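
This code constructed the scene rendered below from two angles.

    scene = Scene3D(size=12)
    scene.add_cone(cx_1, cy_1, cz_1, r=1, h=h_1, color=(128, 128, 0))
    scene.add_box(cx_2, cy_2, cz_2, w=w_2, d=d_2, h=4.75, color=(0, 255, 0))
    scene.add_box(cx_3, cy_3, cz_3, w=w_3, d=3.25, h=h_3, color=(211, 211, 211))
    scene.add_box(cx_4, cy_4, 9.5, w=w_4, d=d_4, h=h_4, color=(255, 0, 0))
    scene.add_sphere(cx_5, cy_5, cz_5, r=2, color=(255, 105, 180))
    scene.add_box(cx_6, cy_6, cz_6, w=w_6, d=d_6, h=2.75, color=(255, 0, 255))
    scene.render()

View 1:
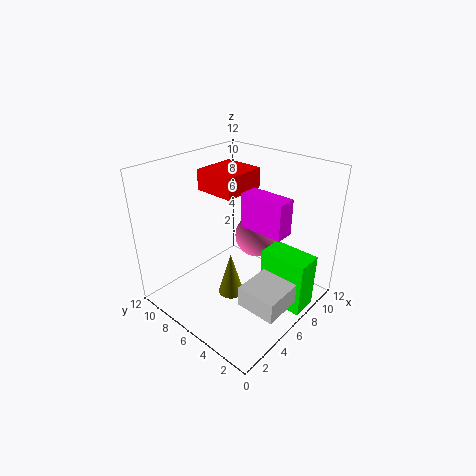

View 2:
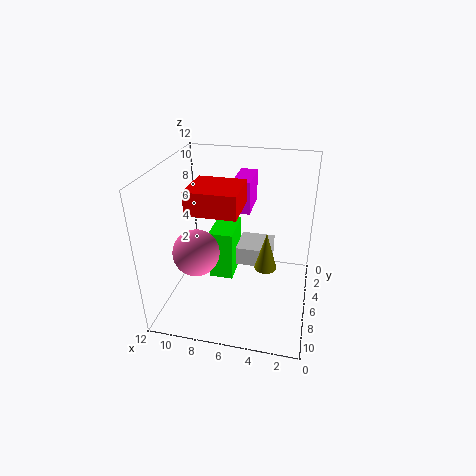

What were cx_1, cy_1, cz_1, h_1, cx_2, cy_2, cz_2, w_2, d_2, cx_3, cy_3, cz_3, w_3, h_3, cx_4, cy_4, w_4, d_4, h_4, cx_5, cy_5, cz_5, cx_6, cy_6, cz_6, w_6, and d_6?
cx_1 = 3.75; cy_1 = 4.75; cz_1 = 2.5; h_1 = 3.5; cx_2 = 7; cy_2 = 0.25; cz_2 = 0.25; w_2 = 2.25; d_2 = 4; cx_3 = 3.5; cy_3 = 0.5; cz_3 = 1.75; w_3 = 3.25; h_3 = 1.75; cx_4 = 5.25; cy_4 = 6.25; w_4 = 3.75; d_4 = 3.5; h_4 = 1.75; cx_5 = 9.5; cy_5 = 6.75; cz_5 = 4.5; cx_6 = 5.25; cy_6 = 1.5; cz_6 = 7.75; w_6 = 1.5; d_6 = 3.5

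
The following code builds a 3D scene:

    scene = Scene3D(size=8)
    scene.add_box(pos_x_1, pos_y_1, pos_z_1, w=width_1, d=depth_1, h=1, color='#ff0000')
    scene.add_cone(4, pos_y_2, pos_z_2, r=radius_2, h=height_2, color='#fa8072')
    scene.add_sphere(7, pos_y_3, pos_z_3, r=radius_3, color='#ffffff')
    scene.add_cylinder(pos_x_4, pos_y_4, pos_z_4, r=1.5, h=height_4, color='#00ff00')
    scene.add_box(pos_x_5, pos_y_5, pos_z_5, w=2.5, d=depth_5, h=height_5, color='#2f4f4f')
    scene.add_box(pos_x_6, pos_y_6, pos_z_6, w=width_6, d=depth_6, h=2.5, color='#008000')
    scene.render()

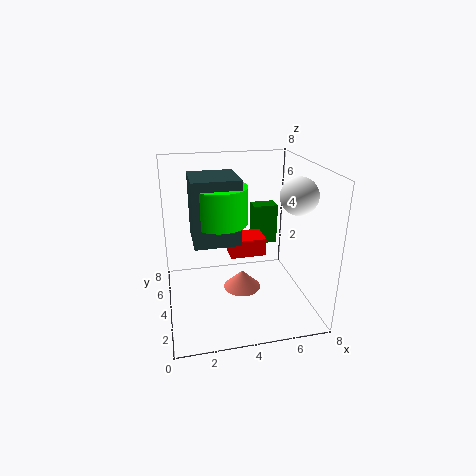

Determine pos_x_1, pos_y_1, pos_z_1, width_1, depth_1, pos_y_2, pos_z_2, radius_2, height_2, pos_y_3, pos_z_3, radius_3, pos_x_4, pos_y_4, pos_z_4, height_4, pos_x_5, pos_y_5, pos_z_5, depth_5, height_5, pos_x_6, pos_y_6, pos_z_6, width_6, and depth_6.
pos_x_1 = 3.5, pos_y_1 = 3.5, pos_z_1 = 3, width_1 = 2, depth_1 = 1.5, pos_y_2 = 3, pos_z_2 = 1.5, radius_2 = 1, height_2 = 1, pos_y_3 = 3, pos_z_3 = 6.5, radius_3 = 1, pos_x_4 = 3, pos_y_4 = 4, pos_z_4 = 5, height_4 = 2, pos_x_5 = 1.5, pos_y_5 = 3, pos_z_5 = 4, depth_5 = 2.5, height_5 = 3.5, pos_x_6 = 5.5, pos_y_6 = 6, pos_z_6 = 2.5, width_6 = 1.5, depth_6 = 1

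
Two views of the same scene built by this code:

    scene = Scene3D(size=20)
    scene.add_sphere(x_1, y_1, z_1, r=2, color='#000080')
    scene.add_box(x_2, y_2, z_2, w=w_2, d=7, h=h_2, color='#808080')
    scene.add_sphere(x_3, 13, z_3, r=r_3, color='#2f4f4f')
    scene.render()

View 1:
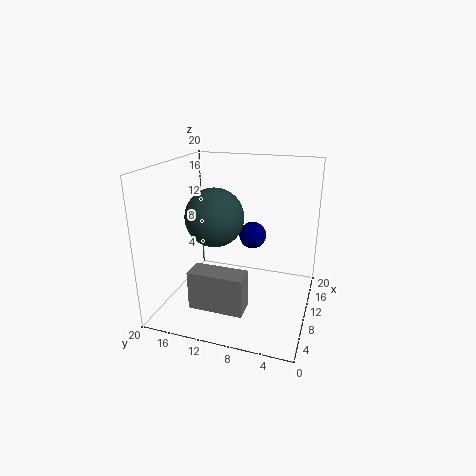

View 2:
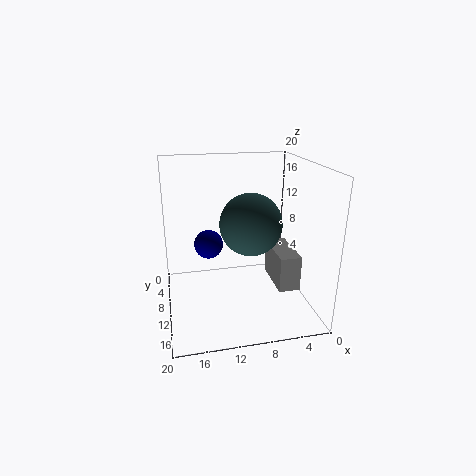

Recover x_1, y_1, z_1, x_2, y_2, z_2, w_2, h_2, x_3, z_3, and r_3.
x_1 = 14
y_1 = 9
z_1 = 9
x_2 = 2
y_2 = 7
z_2 = 3
w_2 = 3
h_2 = 5
x_3 = 9
z_3 = 13
r_3 = 4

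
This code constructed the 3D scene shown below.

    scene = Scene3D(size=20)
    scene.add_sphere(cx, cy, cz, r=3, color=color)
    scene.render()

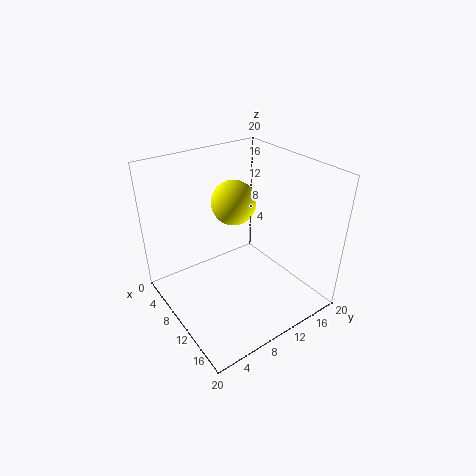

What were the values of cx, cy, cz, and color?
cx = 9; cy = 10; cz = 15; color = 'yellow'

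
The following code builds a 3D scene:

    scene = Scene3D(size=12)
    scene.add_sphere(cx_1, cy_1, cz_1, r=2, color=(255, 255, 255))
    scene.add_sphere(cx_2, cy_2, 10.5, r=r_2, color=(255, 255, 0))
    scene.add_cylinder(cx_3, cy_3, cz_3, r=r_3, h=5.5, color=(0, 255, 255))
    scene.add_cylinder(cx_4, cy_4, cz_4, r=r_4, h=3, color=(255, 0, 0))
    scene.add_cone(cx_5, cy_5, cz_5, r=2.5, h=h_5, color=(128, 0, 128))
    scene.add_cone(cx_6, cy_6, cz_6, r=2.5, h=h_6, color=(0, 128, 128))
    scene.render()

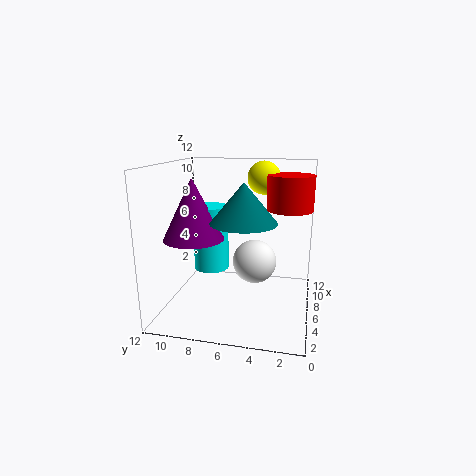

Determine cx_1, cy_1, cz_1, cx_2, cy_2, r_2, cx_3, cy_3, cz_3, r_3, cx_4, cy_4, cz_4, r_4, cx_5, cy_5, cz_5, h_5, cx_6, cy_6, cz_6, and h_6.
cx_1 = 8.5; cy_1 = 5; cz_1 = 3; cx_2 = 10; cy_2 = 4.5; r_2 = 1.5; cx_3 = 6.5; cy_3 = 8.5; cz_3 = 3; r_3 = 1.5; cx_4 = 8.5; cy_4 = 2; cz_4 = 8; r_4 = 2; cx_5 = 5; cy_5 = 9.5; cz_5 = 6; h_5 = 5; cx_6 = 3.5; cy_6 = 5; cz_6 = 8; h_6 = 3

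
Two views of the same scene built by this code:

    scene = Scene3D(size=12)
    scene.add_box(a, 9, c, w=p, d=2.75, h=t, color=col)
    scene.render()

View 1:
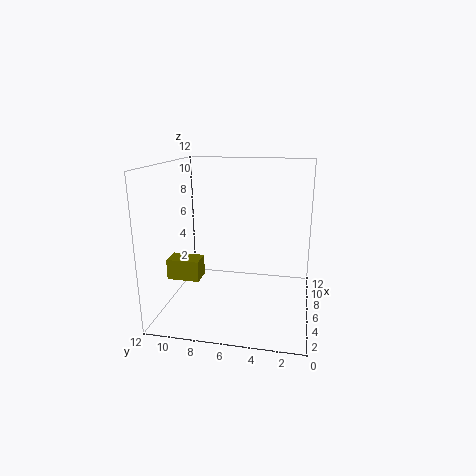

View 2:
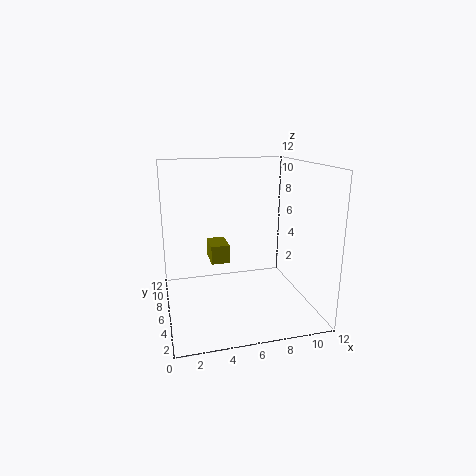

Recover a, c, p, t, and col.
a = 4.25
c = 2.5
p = 1.75
t = 1.75
col = 'olive'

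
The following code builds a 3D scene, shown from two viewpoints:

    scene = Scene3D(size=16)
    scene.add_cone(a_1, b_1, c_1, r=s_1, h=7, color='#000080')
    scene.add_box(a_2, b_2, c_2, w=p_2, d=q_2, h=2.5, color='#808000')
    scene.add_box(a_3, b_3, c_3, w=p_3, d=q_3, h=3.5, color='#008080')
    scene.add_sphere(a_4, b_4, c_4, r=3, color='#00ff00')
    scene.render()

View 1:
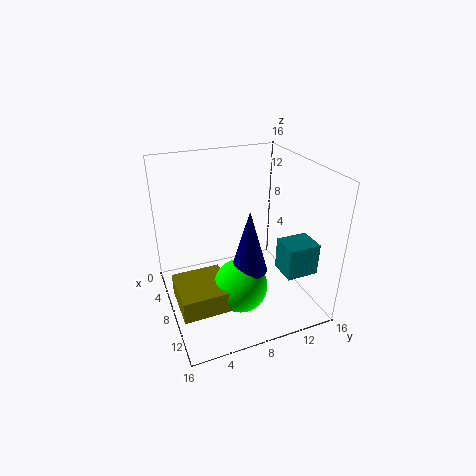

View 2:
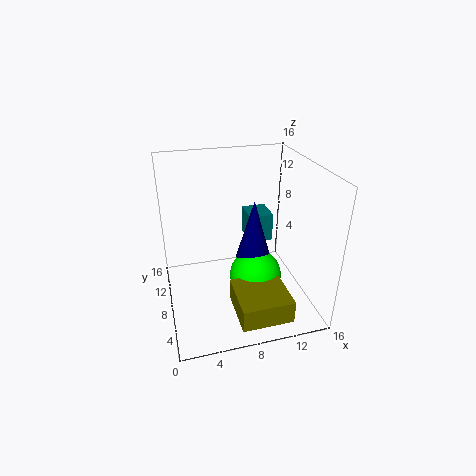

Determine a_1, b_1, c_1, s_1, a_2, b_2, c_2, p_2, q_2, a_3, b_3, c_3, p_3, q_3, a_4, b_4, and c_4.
a_1 = 10
b_1 = 8.5
c_1 = 5
s_1 = 2
a_2 = 6.5
b_2 = 0.5
c_2 = 1.5
p_2 = 5.5
q_2 = 5.5
a_3 = 10.5
b_3 = 11.5
c_3 = 5
p_3 = 3
q_3 = 3.5
a_4 = 10
b_4 = 7.5
c_4 = 3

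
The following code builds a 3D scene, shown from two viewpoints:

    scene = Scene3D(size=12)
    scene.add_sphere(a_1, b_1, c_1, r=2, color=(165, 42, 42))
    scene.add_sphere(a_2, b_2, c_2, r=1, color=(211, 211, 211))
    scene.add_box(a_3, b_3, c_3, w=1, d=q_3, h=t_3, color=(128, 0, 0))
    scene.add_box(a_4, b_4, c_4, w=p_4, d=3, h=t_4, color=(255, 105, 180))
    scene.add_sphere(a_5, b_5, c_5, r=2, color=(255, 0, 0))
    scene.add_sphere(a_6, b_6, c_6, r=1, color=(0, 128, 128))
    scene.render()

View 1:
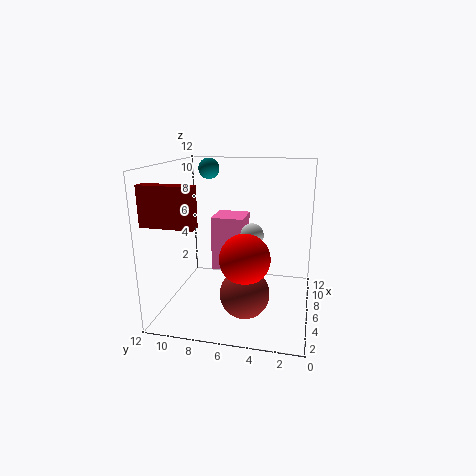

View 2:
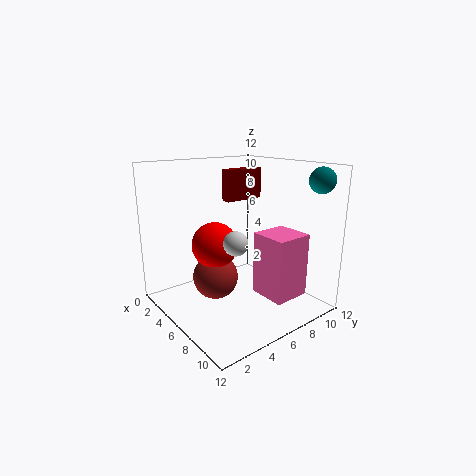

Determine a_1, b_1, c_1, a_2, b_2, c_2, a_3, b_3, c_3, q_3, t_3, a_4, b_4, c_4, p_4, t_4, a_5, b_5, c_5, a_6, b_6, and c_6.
a_1 = 4
b_1 = 5
c_1 = 2
a_2 = 7
b_2 = 5
c_2 = 6
a_3 = 1
b_3 = 8
c_3 = 8
q_3 = 4
t_3 = 3
a_4 = 8
b_4 = 6
c_4 = 2
p_4 = 3
t_4 = 5
a_5 = 4
b_5 = 5
c_5 = 5
a_6 = 11
b_6 = 10
c_6 = 11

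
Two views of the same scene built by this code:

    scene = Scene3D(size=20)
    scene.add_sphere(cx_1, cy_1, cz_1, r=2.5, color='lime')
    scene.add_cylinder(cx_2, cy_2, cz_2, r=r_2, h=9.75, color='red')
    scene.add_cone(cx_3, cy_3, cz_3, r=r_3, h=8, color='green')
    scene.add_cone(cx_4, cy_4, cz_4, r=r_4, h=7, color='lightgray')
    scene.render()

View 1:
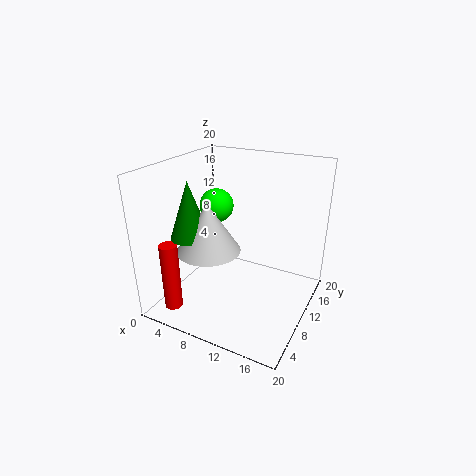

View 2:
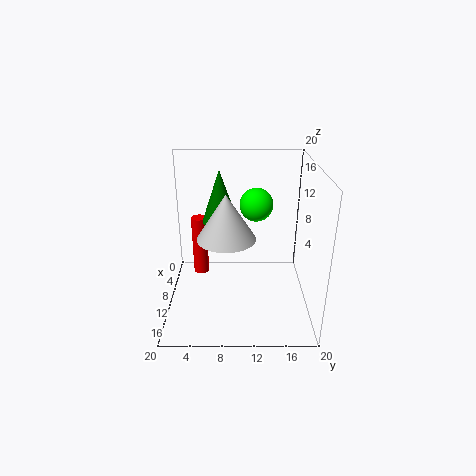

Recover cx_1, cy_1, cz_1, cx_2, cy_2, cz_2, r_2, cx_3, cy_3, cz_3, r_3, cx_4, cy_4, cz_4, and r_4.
cx_1 = 5
cy_1 = 12.75
cz_1 = 13
cx_2 = 2.75
cy_2 = 3.75
cz_2 = 0.25
r_2 = 1.25
cx_3 = 4
cy_3 = 7.25
cz_3 = 10
r_3 = 2.75
cx_4 = 6.25
cy_4 = 8.25
cz_4 = 8
r_4 = 4.5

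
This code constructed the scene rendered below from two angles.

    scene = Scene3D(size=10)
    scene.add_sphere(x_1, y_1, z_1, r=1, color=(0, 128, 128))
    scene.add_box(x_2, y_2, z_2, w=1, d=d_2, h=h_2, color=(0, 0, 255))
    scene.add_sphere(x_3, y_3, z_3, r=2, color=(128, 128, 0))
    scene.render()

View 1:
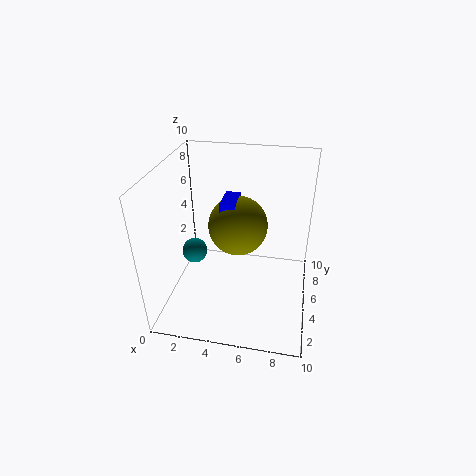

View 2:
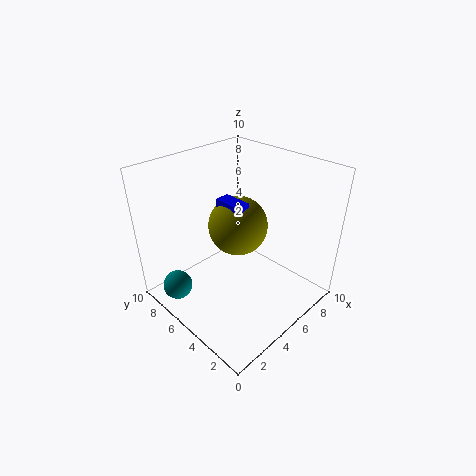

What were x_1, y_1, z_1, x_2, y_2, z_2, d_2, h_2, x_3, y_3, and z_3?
x_1 = 1; y_1 = 7; z_1 = 2; x_2 = 4; y_2 = 4; z_2 = 6; d_2 = 2; h_2 = 2; x_3 = 5; y_3 = 5; z_3 = 6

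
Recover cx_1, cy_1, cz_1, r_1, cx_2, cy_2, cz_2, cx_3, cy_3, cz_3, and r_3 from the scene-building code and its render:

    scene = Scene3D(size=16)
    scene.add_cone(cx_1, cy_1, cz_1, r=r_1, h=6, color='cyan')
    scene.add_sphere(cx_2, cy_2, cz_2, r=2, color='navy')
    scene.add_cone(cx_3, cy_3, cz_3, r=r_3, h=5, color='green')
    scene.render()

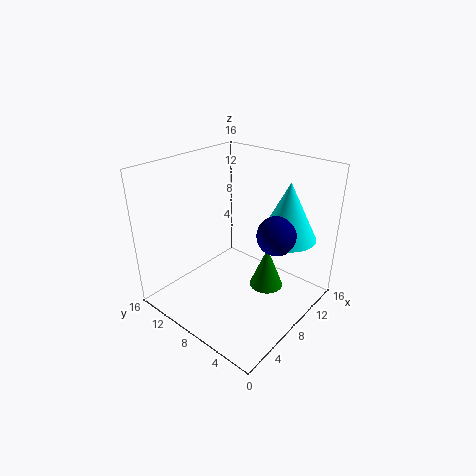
cx_1 = 10
cy_1 = 3
cz_1 = 9
r_1 = 3
cx_2 = 8
cy_2 = 3
cz_2 = 10
cx_3 = 11
cy_3 = 6
cz_3 = 1
r_3 = 2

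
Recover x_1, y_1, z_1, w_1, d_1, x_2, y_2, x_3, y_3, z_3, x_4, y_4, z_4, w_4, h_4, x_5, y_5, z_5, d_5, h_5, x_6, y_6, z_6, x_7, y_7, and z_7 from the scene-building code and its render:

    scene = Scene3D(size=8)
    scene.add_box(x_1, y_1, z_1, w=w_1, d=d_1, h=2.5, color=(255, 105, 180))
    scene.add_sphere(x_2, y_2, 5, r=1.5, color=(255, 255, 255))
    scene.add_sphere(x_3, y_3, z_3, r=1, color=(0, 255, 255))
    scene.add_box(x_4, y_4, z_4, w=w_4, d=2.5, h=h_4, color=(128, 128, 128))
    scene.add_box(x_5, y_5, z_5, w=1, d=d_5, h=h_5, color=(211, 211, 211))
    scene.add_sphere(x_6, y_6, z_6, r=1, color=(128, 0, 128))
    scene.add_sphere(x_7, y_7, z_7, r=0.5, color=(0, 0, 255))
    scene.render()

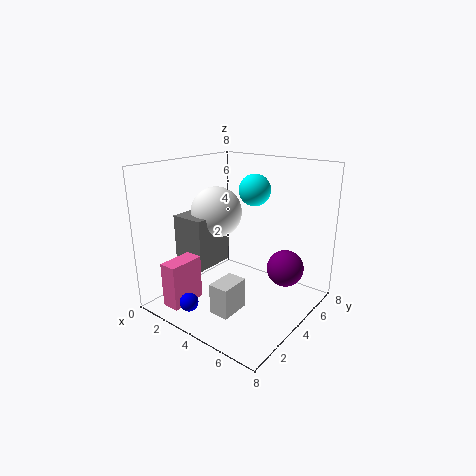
x_1 = 1.5
y_1 = 0.5
z_1 = 0.5
w_1 = 1
d_1 = 2
x_2 = 2
y_2 = 4.5
x_3 = 3
y_3 = 7
z_3 = 6
x_4 = 0.5
y_4 = 2.5
z_4 = 2
w_4 = 2
h_4 = 3
x_5 = 5
y_5 = 0.5
z_5 = 1.5
d_5 = 1.5
h_5 = 1.5
x_6 = 6.5
y_6 = 5
z_6 = 2.5
x_7 = 3
y_7 = 1
z_7 = 1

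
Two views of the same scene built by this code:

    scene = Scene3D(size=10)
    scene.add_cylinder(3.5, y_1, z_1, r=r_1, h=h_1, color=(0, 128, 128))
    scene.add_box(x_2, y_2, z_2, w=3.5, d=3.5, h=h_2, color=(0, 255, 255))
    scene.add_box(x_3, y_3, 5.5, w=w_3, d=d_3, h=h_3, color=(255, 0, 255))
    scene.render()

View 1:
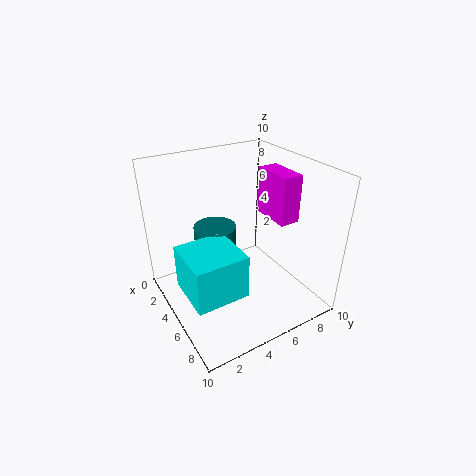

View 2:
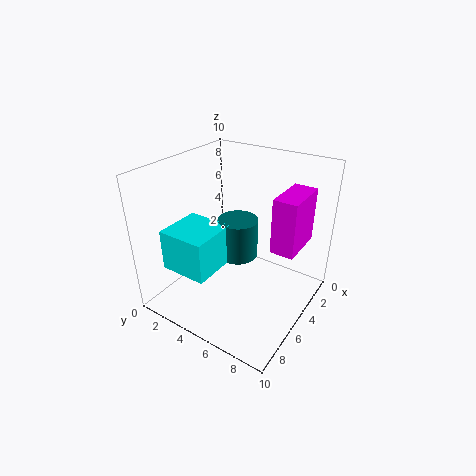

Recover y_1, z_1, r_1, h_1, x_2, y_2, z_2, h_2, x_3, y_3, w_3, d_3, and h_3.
y_1 = 4, z_1 = 2.5, r_1 = 1.5, h_1 = 3, x_2 = 4.5, y_2 = 0.5, z_2 = 2.5, h_2 = 3, x_3 = 3, y_3 = 8, w_3 = 3, d_3 = 1.5, h_3 = 3.5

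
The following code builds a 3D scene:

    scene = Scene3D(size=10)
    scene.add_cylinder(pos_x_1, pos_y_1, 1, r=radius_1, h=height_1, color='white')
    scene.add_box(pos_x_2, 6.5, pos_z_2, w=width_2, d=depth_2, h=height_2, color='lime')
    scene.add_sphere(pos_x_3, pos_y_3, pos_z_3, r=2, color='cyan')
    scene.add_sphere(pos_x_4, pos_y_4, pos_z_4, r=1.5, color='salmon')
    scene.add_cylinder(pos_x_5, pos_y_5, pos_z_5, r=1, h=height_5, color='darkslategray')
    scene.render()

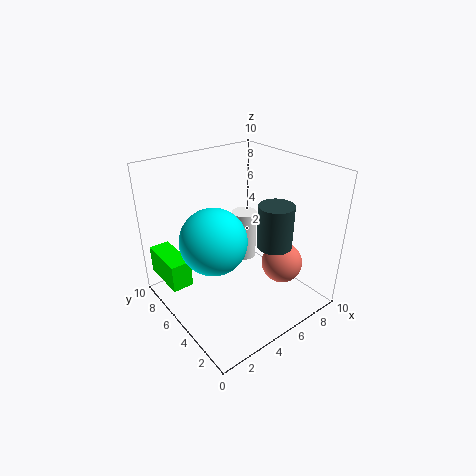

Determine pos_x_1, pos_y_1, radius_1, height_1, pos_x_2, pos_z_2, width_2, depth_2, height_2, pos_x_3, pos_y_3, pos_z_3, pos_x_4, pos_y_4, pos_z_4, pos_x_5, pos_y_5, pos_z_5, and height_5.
pos_x_1 = 8; pos_y_1 = 8; radius_1 = 1; height_1 = 4; pos_x_2 = 0.5; pos_z_2 = 1.5; width_2 = 1.5; depth_2 = 3.5; height_2 = 2; pos_x_3 = 2; pos_y_3 = 3.5; pos_z_3 = 6.5; pos_x_4 = 8; pos_y_4 = 3.5; pos_z_4 = 2.5; pos_x_5 = 4.5; pos_y_5 = 1; pos_z_5 = 6.5; height_5 = 2.5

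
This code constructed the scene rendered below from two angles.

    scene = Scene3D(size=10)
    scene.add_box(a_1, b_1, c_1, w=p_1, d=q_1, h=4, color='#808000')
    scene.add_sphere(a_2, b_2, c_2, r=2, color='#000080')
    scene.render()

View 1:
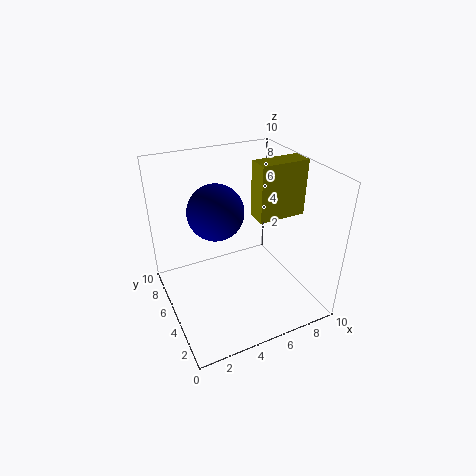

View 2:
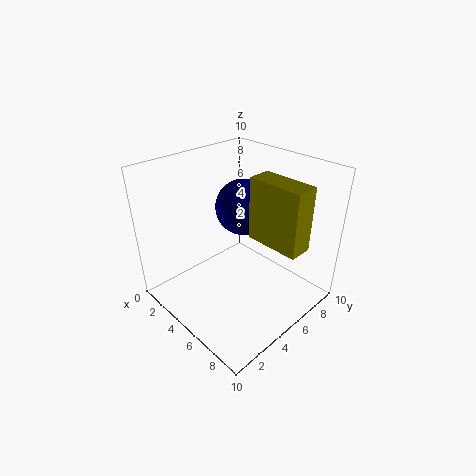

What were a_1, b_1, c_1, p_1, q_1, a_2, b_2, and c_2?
a_1 = 6.5
b_1 = 4.5
c_1 = 6
p_1 = 3.5
q_1 = 1.5
a_2 = 4
b_2 = 6.5
c_2 = 6.5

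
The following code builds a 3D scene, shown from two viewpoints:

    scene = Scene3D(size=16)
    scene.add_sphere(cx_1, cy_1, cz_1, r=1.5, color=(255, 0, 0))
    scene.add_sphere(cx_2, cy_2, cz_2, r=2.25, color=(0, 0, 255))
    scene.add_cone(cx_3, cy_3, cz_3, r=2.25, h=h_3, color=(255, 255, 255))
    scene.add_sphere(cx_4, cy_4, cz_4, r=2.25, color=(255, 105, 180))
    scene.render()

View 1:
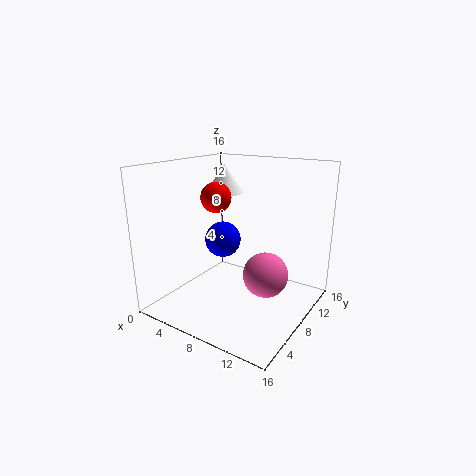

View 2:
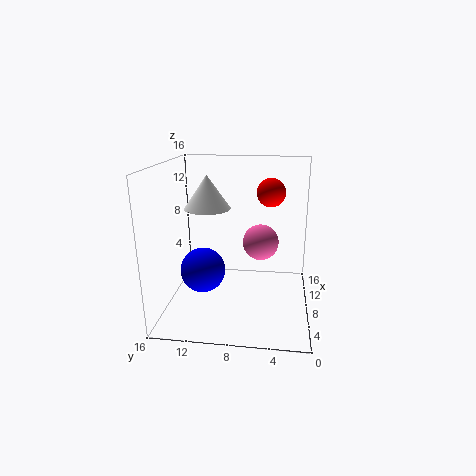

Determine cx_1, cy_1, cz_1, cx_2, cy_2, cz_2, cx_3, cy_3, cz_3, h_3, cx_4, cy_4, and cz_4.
cx_1 = 7.75
cy_1 = 4.5
cz_1 = 13.25
cx_2 = 3.75
cy_2 = 11
cz_2 = 6
cx_3 = 4.5
cy_3 = 10.5
cz_3 = 12.25
h_3 = 3.25
cx_4 = 12.75
cy_4 = 5.75
cz_4 = 5.75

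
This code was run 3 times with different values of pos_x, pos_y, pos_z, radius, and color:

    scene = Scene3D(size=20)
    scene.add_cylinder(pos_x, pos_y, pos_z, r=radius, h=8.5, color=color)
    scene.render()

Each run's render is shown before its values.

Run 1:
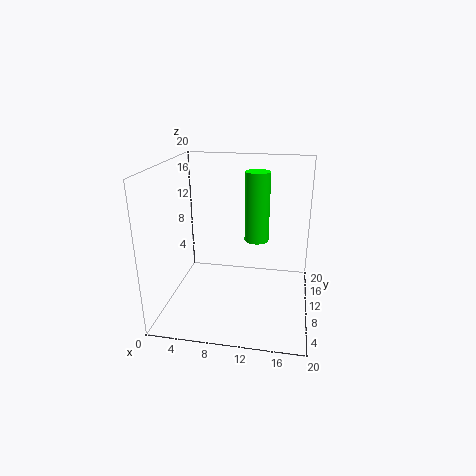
pos_x = 13; pos_y = 6.5; pos_z = 11.5; radius = 1.5; color = 'lime'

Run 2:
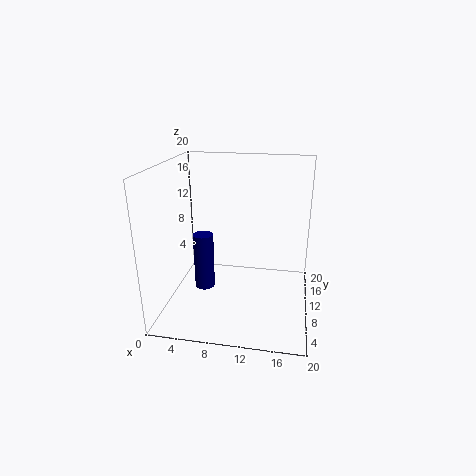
pos_x = 4.5; pos_y = 11.5; pos_z = 1; radius = 1.5; color = 'navy'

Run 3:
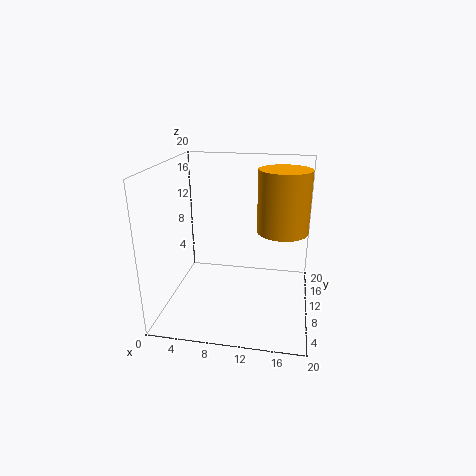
pos_x = 16; pos_y = 11; pos_z = 11; radius = 3.5; color = 'orange'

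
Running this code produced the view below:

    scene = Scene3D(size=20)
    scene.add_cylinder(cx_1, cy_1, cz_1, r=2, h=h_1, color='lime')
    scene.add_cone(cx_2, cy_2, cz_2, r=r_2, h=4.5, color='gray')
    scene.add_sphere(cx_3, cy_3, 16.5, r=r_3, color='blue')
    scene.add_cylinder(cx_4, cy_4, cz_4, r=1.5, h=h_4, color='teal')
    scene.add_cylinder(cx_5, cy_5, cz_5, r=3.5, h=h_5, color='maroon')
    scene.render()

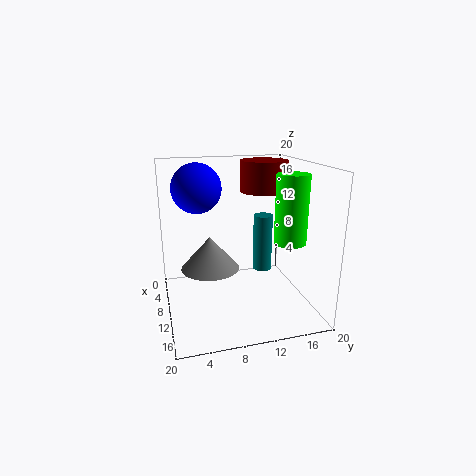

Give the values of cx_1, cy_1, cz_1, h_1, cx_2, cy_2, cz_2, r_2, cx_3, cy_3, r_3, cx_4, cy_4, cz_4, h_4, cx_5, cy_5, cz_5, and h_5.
cx_1 = 16
cy_1 = 15
cz_1 = 11
h_1 = 8.5
cx_2 = 10
cy_2 = 6
cz_2 = 6
r_2 = 4
cx_3 = 6.5
cy_3 = 5
r_3 = 3.5
cx_4 = 5
cy_4 = 15.5
cz_4 = 2.5
h_4 = 9
cx_5 = 6
cy_5 = 15
cz_5 = 15.5
h_5 = 4.5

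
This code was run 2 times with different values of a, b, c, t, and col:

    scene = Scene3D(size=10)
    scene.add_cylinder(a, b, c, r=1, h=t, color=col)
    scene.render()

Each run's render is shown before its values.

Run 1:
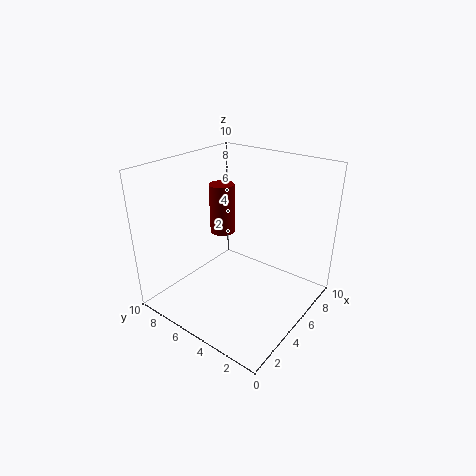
a = 7.5, b = 8.5, c = 3.5, t = 4, col = 'maroon'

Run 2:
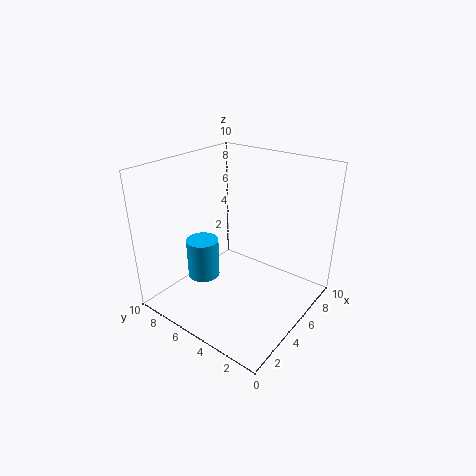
a = 2, b = 5.5, c = 3.5, t = 2.5, col = 'deepskyblue'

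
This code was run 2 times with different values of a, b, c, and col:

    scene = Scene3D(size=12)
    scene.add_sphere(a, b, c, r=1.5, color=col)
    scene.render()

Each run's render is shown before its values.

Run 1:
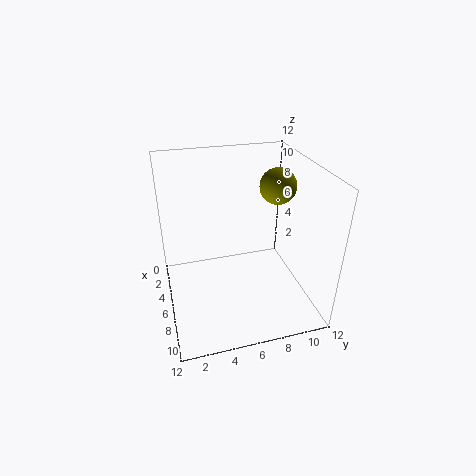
a = 5.5
b = 9.5
c = 10
col = 'olive'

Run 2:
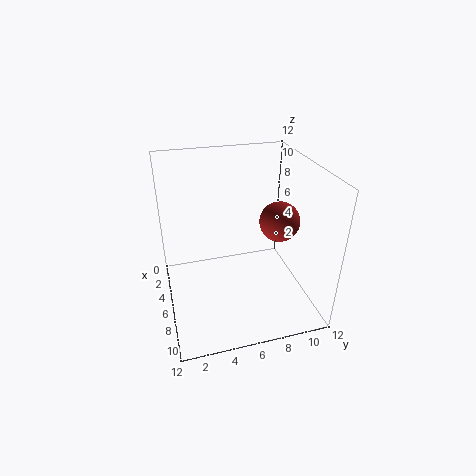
a = 8.5
b = 8.5
c = 8.5
col = 'brown'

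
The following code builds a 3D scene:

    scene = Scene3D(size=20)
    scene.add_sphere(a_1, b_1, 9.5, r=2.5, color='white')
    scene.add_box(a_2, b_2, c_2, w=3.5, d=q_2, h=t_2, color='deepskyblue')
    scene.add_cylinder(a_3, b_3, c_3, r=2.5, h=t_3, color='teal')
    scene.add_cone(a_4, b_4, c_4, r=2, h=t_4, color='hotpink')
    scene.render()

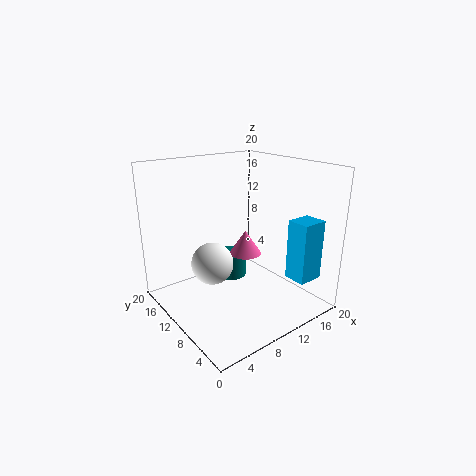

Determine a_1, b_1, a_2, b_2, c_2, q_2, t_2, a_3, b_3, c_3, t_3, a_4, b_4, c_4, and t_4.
a_1 = 3.5
b_1 = 6.5
a_2 = 13.5
b_2 = 1
c_2 = 5.5
q_2 = 3
t_2 = 8
a_3 = 13.5
b_3 = 16.5
c_3 = 0.5
t_3 = 4
a_4 = 8.5
b_4 = 6.5
c_4 = 9.5
t_4 = 3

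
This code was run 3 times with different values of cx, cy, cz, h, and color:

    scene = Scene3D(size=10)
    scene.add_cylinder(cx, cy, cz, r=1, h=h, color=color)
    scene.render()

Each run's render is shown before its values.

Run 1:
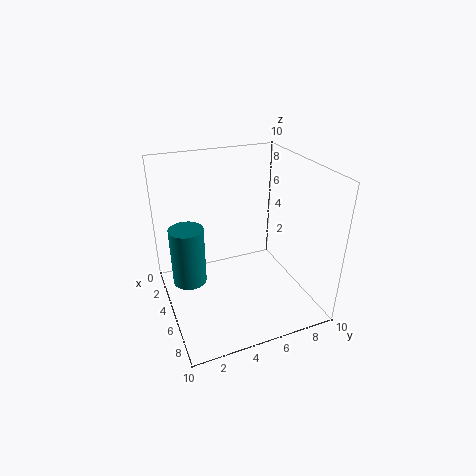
cx = 7; cy = 1; cz = 4; h = 3.5; color = 'teal'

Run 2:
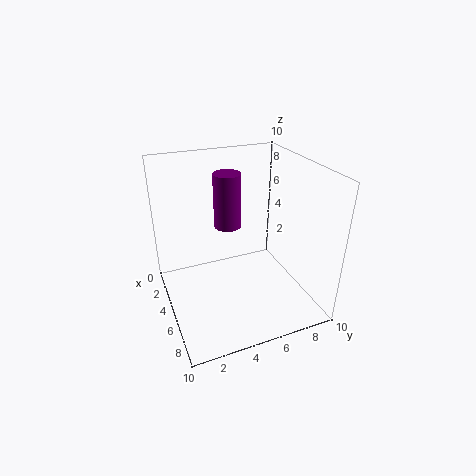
cx = 3; cy = 5; cz = 5; h = 4; color = 'purple'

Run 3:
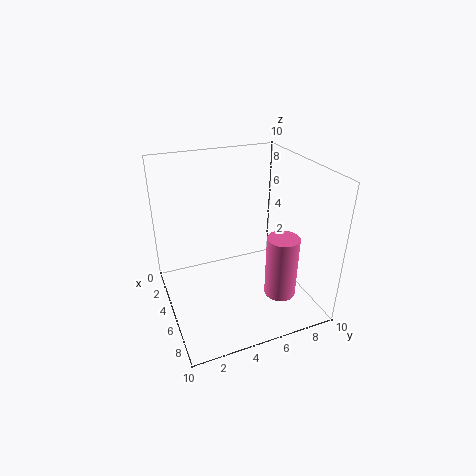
cx = 8.5; cy = 6.5; cz = 2.5; h = 4; color = 'hotpink'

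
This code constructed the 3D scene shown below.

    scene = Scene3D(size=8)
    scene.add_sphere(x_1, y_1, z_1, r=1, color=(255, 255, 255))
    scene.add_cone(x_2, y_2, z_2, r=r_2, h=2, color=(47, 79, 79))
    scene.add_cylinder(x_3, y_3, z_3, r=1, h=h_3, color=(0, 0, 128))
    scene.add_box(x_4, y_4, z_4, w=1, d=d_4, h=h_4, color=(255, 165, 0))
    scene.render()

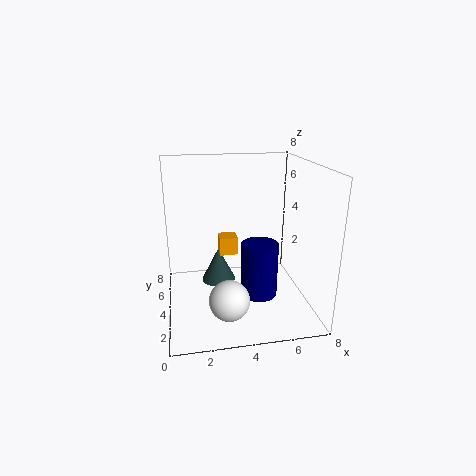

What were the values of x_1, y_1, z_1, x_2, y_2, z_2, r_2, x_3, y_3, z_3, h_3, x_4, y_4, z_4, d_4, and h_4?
x_1 = 3; y_1 = 1; z_1 = 2; x_2 = 3; y_2 = 5; z_2 = 1; r_2 = 1; x_3 = 5; y_3 = 3; z_3 = 1; h_3 = 3; x_4 = 3; y_4 = 4; z_4 = 3; d_4 = 1; h_4 = 1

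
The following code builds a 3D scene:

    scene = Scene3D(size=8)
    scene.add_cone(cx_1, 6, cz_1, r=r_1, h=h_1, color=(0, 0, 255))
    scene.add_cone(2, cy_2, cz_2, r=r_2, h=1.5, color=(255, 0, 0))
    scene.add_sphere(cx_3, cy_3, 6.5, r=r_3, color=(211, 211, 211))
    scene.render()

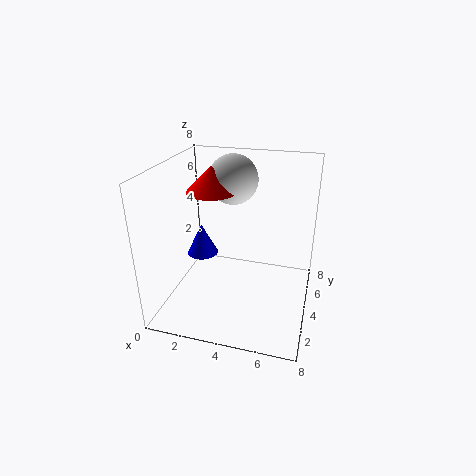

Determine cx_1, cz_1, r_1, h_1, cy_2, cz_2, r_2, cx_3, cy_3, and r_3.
cx_1 = 1
cz_1 = 1.5
r_1 = 1
h_1 = 2
cy_2 = 5.5
cz_2 = 6
r_2 = 1.5
cx_3 = 3
cy_3 = 6.5
r_3 = 1.5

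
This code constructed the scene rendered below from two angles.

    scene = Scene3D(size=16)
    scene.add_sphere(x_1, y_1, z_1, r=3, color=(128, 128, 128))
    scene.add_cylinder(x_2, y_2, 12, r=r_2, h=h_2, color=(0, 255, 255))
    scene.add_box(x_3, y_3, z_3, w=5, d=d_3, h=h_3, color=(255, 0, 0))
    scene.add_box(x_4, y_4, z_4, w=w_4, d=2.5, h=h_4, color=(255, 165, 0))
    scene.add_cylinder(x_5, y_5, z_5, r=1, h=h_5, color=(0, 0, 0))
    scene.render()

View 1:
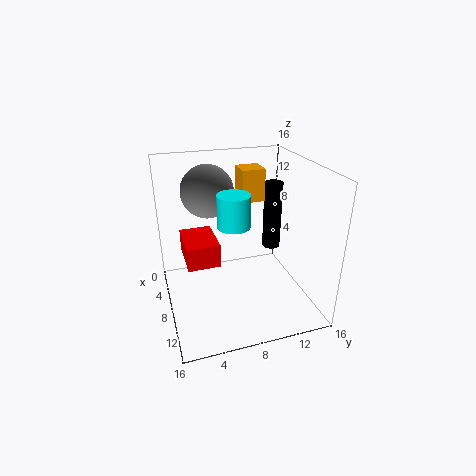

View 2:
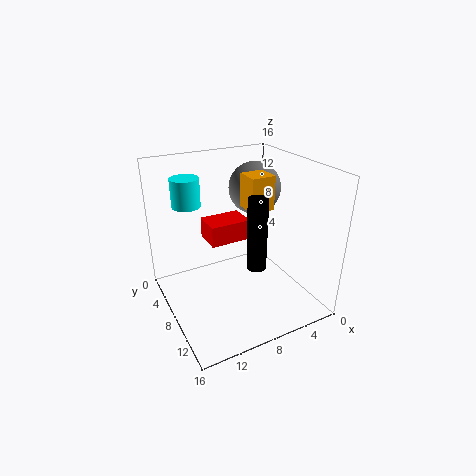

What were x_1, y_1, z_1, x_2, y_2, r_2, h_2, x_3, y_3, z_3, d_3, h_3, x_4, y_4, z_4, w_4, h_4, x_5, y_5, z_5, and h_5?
x_1 = 4.5
y_1 = 5.5
z_1 = 12.5
x_2 = 13
y_2 = 6
r_2 = 1.5
h_2 = 3
x_3 = 5
y_3 = 2
z_3 = 6
d_3 = 3.5
h_3 = 2.5
x_4 = 5.5
y_4 = 8.5
z_4 = 12
w_4 = 2.5
h_4 = 3.5
x_5 = 8
y_5 = 12
z_5 = 6.5
h_5 = 7.5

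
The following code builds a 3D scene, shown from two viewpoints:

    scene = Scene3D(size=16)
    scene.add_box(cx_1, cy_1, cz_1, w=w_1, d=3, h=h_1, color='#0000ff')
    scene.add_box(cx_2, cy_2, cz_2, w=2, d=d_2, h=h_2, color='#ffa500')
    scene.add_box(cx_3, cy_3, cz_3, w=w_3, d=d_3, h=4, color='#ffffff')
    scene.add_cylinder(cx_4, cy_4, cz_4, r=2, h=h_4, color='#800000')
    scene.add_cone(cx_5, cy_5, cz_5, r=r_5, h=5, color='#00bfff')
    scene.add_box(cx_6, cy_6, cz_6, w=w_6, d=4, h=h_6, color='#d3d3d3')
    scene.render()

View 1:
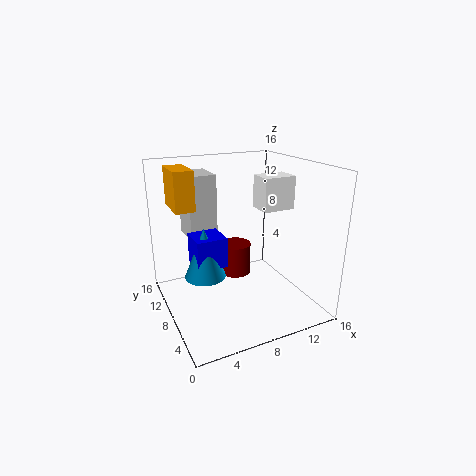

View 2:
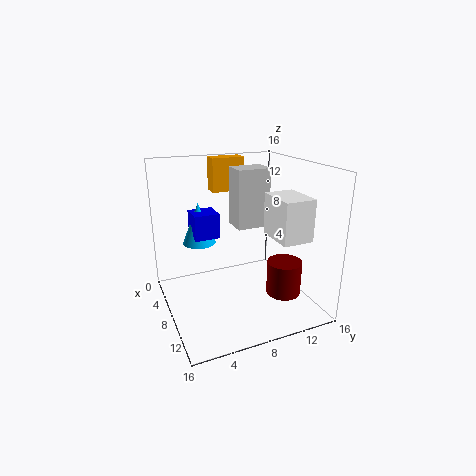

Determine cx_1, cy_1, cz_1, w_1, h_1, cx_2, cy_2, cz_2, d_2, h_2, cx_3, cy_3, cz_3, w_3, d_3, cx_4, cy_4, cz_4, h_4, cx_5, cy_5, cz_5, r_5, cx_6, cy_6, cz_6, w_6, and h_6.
cx_1 = 2
cy_1 = 4
cz_1 = 7
w_1 = 3
h_1 = 3
cx_2 = 1
cy_2 = 7
cz_2 = 12
d_2 = 4
h_2 = 4
cx_3 = 12
cy_3 = 9
cz_3 = 10
w_3 = 4
d_3 = 3
cx_4 = 10
cy_4 = 13
cz_4 = 1
h_4 = 4
cx_5 = 3
cy_5 = 5
cz_5 = 6
r_5 = 2
cx_6 = 3
cy_6 = 9
cz_6 = 8
w_6 = 3
h_6 = 7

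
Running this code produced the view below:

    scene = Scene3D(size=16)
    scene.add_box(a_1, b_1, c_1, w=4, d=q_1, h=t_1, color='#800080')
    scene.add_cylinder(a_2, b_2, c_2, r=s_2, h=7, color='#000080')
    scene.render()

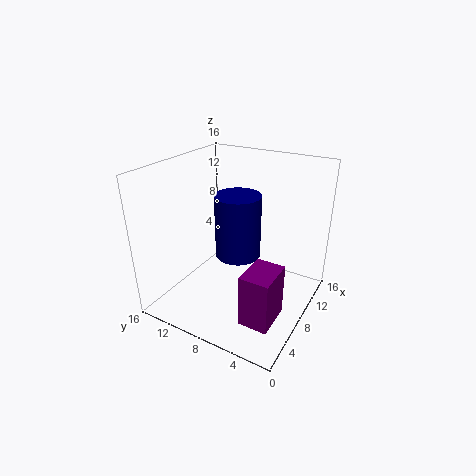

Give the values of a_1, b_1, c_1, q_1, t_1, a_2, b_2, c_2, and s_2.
a_1 = 2; b_1 = 1.5; c_1 = 2; q_1 = 3; t_1 = 5.5; a_2 = 8; b_2 = 8; c_2 = 6; s_2 = 2.5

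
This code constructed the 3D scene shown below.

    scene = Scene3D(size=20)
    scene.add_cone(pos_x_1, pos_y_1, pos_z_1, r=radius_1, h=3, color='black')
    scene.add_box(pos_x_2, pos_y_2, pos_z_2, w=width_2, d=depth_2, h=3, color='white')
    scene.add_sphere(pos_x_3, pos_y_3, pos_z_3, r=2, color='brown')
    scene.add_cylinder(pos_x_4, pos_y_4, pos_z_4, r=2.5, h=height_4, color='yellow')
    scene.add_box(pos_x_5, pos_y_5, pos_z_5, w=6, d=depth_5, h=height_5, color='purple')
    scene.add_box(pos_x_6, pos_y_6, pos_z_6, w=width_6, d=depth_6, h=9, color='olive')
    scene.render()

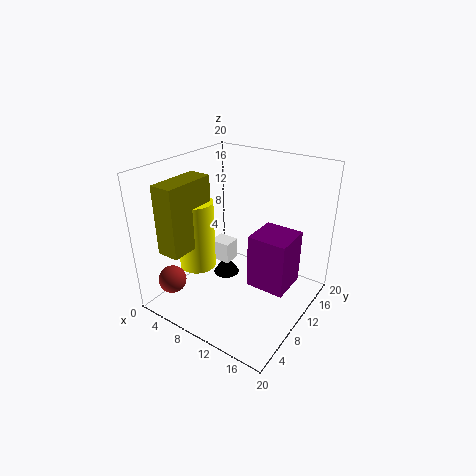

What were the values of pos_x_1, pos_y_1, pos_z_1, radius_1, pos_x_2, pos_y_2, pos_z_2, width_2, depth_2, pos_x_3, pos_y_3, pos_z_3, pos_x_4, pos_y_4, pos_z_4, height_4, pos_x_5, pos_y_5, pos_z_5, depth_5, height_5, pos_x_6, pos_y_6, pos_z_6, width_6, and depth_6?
pos_x_1 = 6; pos_y_1 = 12.5; pos_z_1 = 1.5; radius_1 = 2; pos_x_2 = 5.5; pos_y_2 = 9.5; pos_z_2 = 5.5; width_2 = 3; depth_2 = 2.5; pos_x_3 = 2.5; pos_y_3 = 4; pos_z_3 = 3.5; pos_x_4 = 5.5; pos_y_4 = 6.5; pos_z_4 = 6; height_4 = 9.5; pos_x_5 = 10; pos_y_5 = 12.5; pos_z_5 = 0.5; depth_5 = 6; height_5 = 8.5; pos_x_6 = 4; pos_y_6 = 1; pos_z_6 = 10; width_6 = 3; depth_6 = 7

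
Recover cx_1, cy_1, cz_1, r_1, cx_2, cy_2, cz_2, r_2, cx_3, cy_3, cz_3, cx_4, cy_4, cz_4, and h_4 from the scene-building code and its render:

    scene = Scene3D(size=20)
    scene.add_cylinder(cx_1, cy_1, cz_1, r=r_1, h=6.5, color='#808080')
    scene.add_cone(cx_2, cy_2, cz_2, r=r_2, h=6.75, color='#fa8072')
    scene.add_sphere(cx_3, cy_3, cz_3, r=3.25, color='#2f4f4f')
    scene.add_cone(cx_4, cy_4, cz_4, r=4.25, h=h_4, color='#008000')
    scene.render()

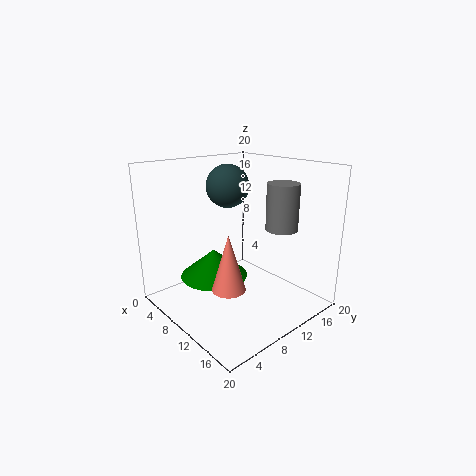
cx_1 = 13.5
cy_1 = 15
cz_1 = 11
r_1 = 2.25
cx_2 = 15.5
cy_2 = 3.75
cz_2 = 6.75
r_2 = 2
cx_3 = 4.5
cy_3 = 12.75
cz_3 = 16
cx_4 = 11
cy_4 = 5
cz_4 = 6.5
h_4 = 3.5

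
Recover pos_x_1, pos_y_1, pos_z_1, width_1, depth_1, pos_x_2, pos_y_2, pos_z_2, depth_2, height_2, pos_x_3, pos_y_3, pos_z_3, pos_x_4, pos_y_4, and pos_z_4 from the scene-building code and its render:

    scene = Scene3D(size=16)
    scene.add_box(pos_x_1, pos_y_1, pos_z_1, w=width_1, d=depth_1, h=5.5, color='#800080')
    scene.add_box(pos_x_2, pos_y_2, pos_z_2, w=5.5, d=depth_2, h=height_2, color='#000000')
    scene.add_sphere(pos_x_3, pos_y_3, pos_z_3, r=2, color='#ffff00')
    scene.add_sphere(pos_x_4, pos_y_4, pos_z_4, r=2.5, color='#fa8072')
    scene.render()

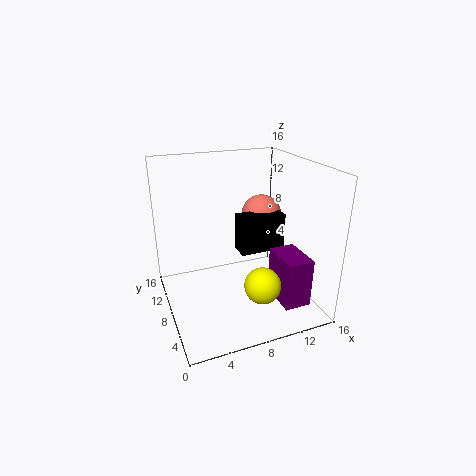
pos_x_1 = 11.5, pos_y_1 = 2.5, pos_z_1 = 1, width_1 = 3, depth_1 = 4.5, pos_x_2 = 9, pos_y_2 = 9, pos_z_2 = 5, depth_2 = 2.5, height_2 = 4.5, pos_x_3 = 9.5, pos_y_3 = 4.5, pos_z_3 = 3.5, pos_x_4 = 13, pos_y_4 = 12.5, pos_z_4 = 8.5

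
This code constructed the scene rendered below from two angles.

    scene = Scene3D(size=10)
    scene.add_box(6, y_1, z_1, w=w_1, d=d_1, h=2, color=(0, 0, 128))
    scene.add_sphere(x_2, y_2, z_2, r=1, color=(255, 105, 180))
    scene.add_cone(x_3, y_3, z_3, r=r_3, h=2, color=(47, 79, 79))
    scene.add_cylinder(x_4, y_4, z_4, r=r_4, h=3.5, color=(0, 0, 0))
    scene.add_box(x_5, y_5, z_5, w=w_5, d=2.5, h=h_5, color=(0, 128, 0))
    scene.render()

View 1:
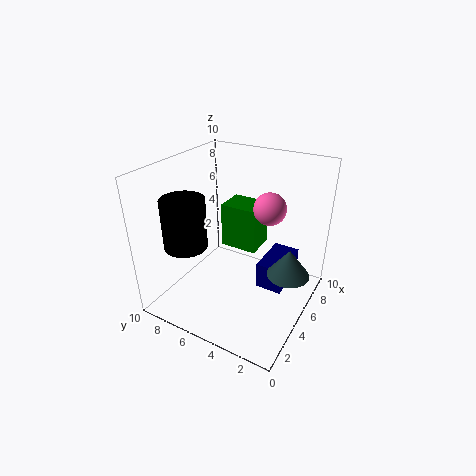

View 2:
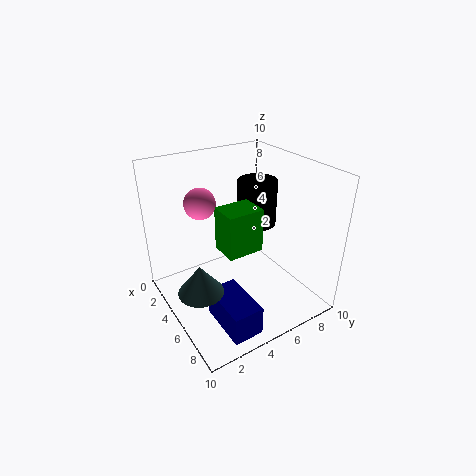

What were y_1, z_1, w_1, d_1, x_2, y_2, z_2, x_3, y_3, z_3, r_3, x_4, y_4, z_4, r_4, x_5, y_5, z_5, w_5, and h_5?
y_1 = 2
z_1 = 0.5
w_1 = 3.5
d_1 = 2
x_2 = 4.5
y_2 = 2.5
z_2 = 8
x_3 = 6
y_3 = 1.5
z_3 = 2.5
r_3 = 1.5
x_4 = 3
y_4 = 8
z_4 = 4.5
r_4 = 1.5
x_5 = 4.5
y_5 = 3.5
z_5 = 4.5
w_5 = 2
h_5 = 3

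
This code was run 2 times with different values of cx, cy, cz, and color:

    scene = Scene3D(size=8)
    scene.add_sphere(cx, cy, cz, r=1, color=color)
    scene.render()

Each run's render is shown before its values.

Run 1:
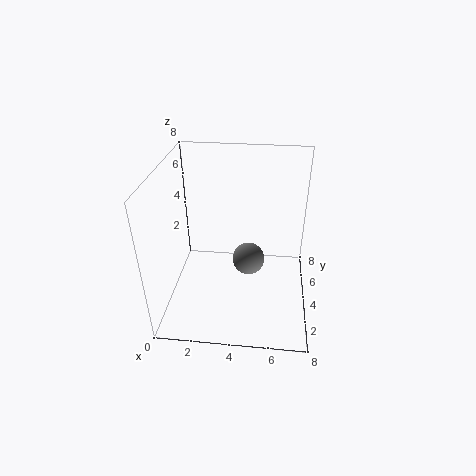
cx = 4.5
cy = 5.5
cz = 1.5
color = 'gray'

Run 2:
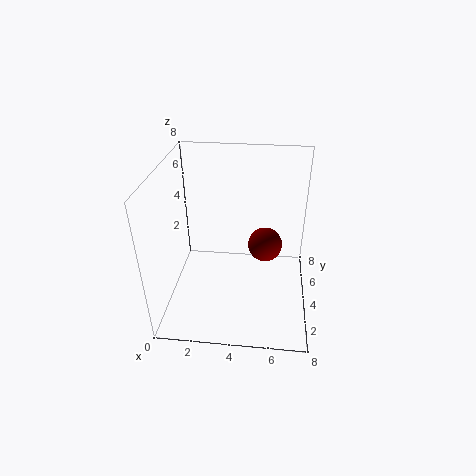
cx = 5.5
cy = 5
cz = 3
color = 'maroon'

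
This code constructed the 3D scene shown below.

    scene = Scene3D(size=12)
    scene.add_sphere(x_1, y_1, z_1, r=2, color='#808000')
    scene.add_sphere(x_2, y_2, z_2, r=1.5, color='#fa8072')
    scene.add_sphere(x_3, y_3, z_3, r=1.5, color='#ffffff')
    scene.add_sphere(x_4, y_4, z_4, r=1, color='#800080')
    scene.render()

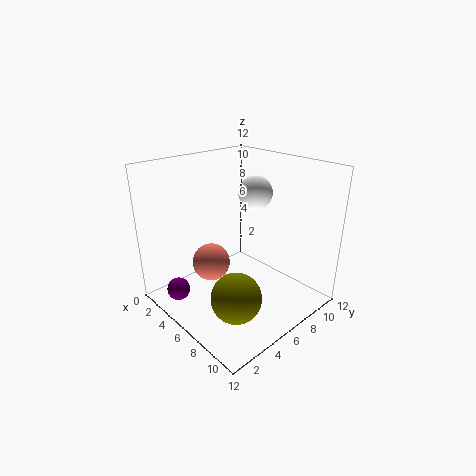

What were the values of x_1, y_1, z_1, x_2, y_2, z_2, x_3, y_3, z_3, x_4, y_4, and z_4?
x_1 = 8.5
y_1 = 3.5
z_1 = 2.5
x_2 = 5.5
y_2 = 3.5
z_2 = 4.5
x_3 = 5
y_3 = 9
z_3 = 9
x_4 = 2.5
y_4 = 2
z_4 = 1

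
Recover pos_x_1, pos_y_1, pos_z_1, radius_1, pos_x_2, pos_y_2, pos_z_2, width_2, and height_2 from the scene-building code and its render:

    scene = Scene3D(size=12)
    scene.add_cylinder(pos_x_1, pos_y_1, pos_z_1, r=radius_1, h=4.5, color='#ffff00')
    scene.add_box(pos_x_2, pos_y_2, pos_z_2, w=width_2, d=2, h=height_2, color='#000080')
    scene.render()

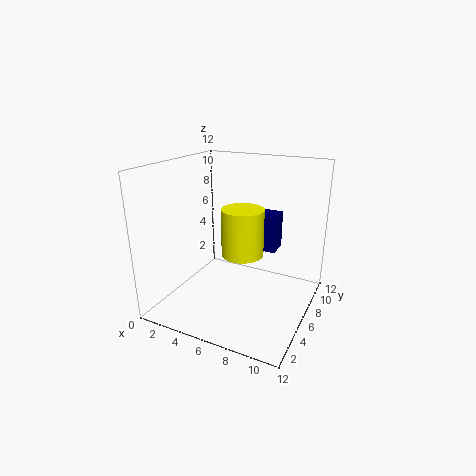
pos_x_1 = 5; pos_y_1 = 9; pos_z_1 = 3; radius_1 = 2; pos_x_2 = 5.5; pos_y_2 = 9.5; pos_z_2 = 3.5; width_2 = 2.5; height_2 = 3.5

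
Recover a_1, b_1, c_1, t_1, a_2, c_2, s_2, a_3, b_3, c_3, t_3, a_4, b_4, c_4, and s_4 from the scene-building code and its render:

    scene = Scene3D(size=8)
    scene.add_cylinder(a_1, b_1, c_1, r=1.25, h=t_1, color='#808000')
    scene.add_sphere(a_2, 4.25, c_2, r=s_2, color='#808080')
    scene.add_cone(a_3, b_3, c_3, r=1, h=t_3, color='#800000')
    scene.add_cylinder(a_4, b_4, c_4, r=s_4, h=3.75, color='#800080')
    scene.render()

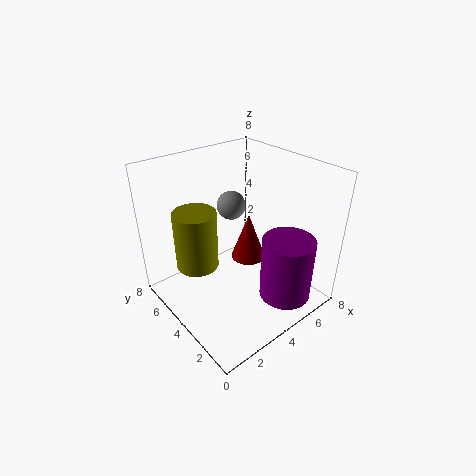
a_1 = 2.5
b_1 = 6
c_1 = 1.75
t_1 = 3.5
a_2 = 3.75
c_2 = 6
s_2 = 0.75
a_3 = 5
b_3 = 4.25
c_3 = 2.25
t_3 = 2.75
a_4 = 6
b_4 = 2
c_4 = 0.25
s_4 = 1.5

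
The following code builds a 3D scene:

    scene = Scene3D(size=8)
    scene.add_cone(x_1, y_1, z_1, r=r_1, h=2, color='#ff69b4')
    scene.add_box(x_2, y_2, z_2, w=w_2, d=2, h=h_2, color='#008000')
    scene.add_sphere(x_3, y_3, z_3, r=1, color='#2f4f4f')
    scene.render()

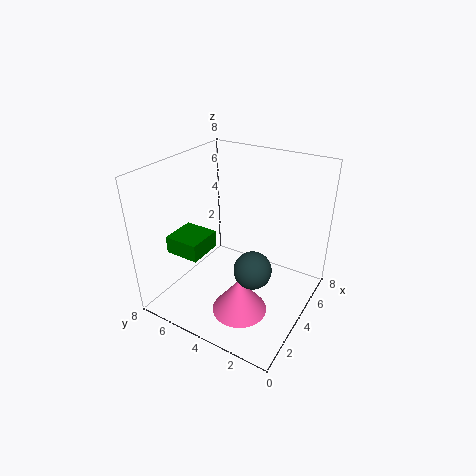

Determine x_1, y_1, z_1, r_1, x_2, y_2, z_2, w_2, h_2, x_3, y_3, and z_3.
x_1 = 2.5; y_1 = 3; z_1 = 0.5; r_1 = 1.5; x_2 = 2; y_2 = 5.5; z_2 = 3; w_2 = 2; h_2 = 1; x_3 = 3; y_3 = 2.5; z_3 = 3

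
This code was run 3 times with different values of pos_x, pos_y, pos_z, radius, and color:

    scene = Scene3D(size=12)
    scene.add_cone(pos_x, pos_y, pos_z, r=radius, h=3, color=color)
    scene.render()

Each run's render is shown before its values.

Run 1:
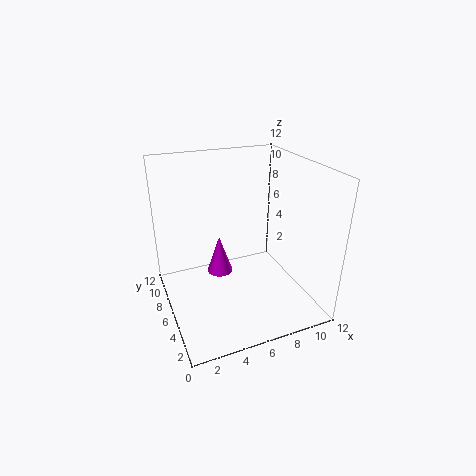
pos_x = 4, pos_y = 5, pos_z = 4, radius = 1, color = 'magenta'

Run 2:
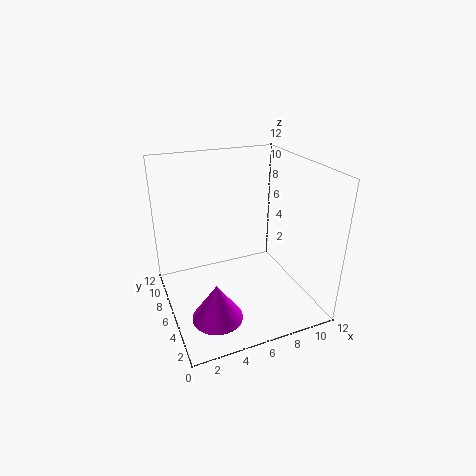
pos_x = 3, pos_y = 3, pos_z = 1, radius = 2, color = 'magenta'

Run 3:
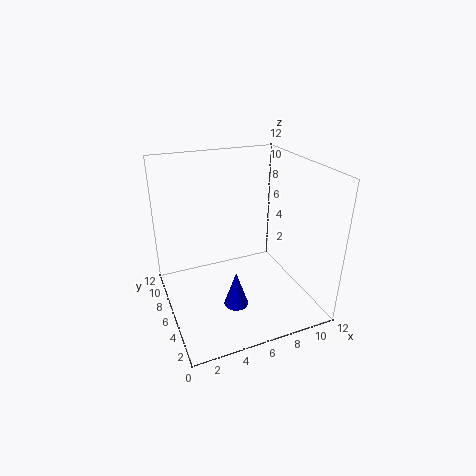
pos_x = 5, pos_y = 4, pos_z = 1, radius = 1, color = 'blue'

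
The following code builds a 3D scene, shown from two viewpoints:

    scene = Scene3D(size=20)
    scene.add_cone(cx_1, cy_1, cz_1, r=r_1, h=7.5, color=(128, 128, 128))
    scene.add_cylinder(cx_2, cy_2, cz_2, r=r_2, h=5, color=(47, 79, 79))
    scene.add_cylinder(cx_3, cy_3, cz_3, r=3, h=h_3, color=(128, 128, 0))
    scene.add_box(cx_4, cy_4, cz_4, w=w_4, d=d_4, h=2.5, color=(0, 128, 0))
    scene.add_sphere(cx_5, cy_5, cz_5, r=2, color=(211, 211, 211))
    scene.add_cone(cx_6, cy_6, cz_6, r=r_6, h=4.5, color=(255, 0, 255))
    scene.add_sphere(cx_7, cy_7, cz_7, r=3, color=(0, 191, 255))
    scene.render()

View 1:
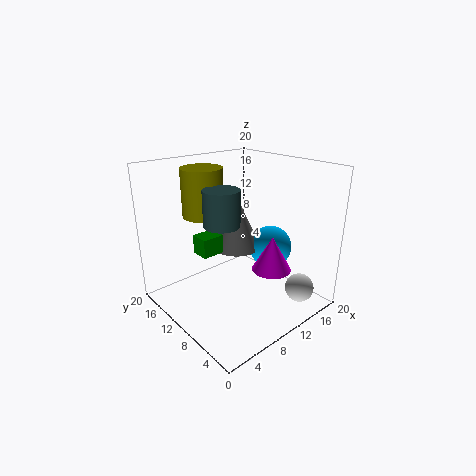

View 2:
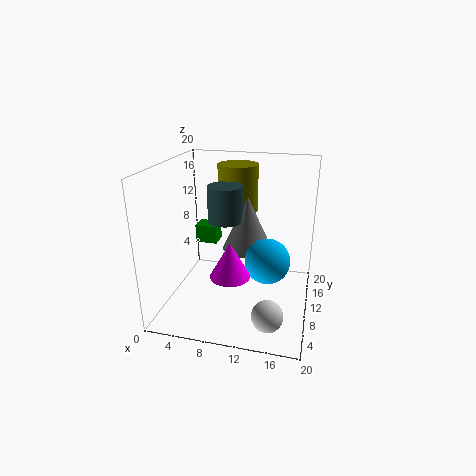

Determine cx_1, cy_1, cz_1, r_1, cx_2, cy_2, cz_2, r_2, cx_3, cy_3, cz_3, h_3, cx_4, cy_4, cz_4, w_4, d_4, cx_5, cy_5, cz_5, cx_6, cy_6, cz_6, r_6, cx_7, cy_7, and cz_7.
cx_1 = 11
cy_1 = 11.5
cz_1 = 8
r_1 = 3.5
cx_2 = 8
cy_2 = 11
cz_2 = 12
r_2 = 2.5
cx_3 = 8.5
cy_3 = 16
cz_3 = 12
h_3 = 7
cx_4 = 4
cy_4 = 9.5
cz_4 = 9
w_4 = 3
d_4 = 2.5
cx_5 = 15.5
cy_5 = 3
cz_5 = 3
cx_6 = 10.5
cy_6 = 4
cz_6 = 7.5
r_6 = 2.5
cx_7 = 14.5
cy_7 = 8
cz_7 = 8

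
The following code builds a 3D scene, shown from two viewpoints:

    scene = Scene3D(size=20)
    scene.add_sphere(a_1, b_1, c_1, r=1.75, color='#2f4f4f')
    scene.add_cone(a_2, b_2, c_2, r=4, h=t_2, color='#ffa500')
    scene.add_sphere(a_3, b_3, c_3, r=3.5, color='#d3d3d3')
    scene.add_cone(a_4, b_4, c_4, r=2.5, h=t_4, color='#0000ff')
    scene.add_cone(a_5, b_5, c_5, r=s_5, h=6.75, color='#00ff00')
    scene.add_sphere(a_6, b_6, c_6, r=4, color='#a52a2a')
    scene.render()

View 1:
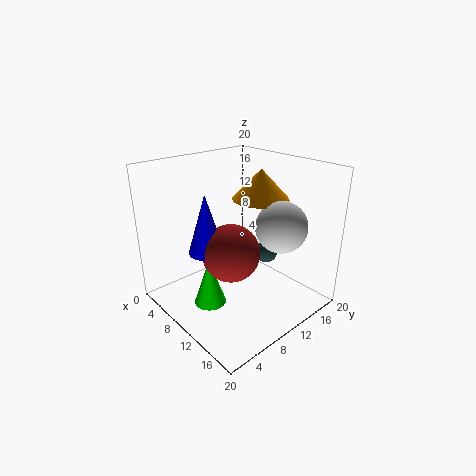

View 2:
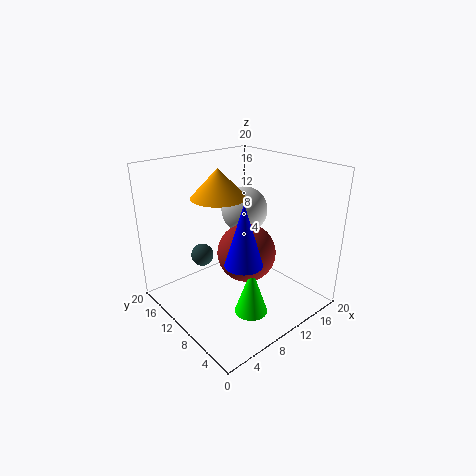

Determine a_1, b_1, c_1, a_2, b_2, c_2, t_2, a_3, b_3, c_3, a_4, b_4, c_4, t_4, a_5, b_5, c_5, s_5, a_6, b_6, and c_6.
a_1 = 8.75, b_1 = 17.25, c_1 = 4.75, a_2 = 10, b_2 = 14.25, c_2 = 14.75, t_2 = 4.25, a_3 = 14.5, b_3 = 13.75, c_3 = 12, a_4 = 7.75, b_4 = 6.25, c_4 = 8.25, t_4 = 8.25, a_5 = 8.75, b_5 = 5.75, c_5 = 0.75, s_5 = 2.25, a_6 = 10.25, b_6 = 8.5, c_6 = 8.25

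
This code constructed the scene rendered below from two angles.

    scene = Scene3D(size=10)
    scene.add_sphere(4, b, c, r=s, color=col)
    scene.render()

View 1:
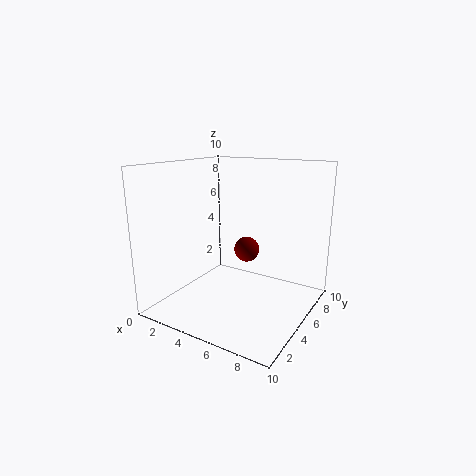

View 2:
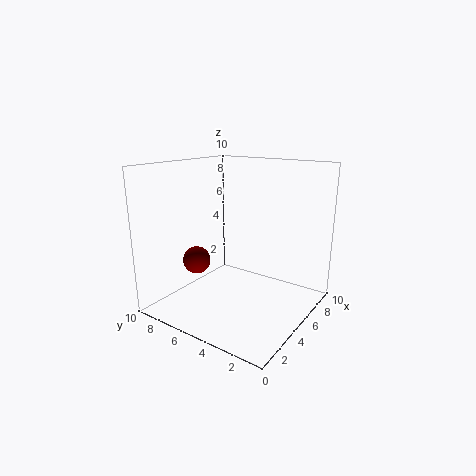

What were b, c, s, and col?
b = 8, c = 3, s = 1, col = 'maroon'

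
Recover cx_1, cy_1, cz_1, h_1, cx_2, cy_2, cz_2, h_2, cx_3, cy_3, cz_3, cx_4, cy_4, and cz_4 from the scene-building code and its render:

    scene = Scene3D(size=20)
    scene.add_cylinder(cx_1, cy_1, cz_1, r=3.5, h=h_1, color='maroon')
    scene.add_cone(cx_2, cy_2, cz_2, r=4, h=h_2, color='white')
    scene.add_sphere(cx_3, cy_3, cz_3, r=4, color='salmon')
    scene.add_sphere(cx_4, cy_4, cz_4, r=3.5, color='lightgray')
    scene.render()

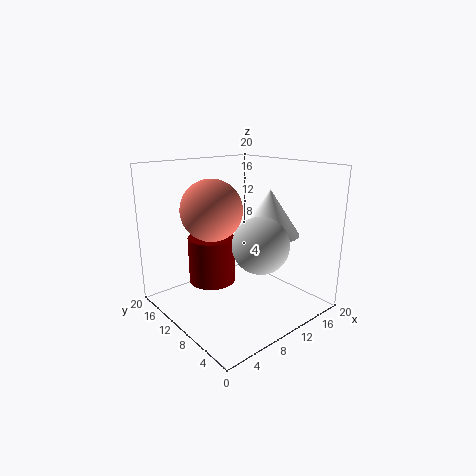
cx_1 = 9; cy_1 = 15; cz_1 = 2; h_1 = 7; cx_2 = 12.5; cy_2 = 6.5; cz_2 = 11; h_2 = 6; cx_3 = 6; cy_3 = 10.5; cz_3 = 14.5; cx_4 = 8.5; cy_4 = 4; cz_4 = 11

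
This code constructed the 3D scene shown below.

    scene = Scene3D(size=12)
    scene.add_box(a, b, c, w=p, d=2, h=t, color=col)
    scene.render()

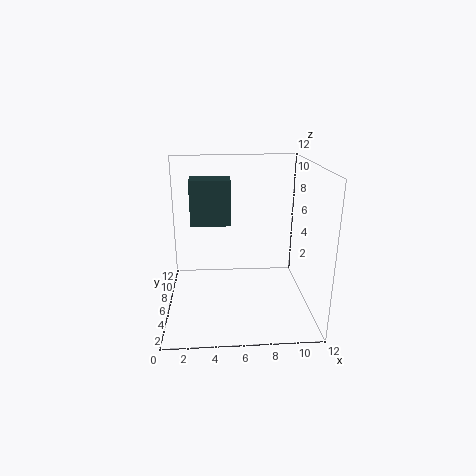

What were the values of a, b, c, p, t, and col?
a = 2; b = 7.5; c = 6.5; p = 3.5; t = 4; col = 'darkslategray'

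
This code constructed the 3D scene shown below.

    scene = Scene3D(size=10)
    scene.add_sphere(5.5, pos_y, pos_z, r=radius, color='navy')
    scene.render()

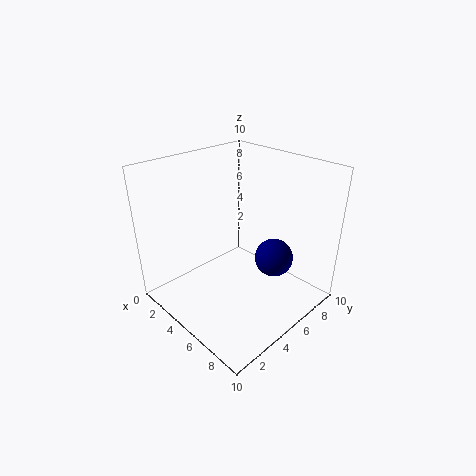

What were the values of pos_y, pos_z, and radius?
pos_y = 8.5
pos_z = 2
radius = 1.5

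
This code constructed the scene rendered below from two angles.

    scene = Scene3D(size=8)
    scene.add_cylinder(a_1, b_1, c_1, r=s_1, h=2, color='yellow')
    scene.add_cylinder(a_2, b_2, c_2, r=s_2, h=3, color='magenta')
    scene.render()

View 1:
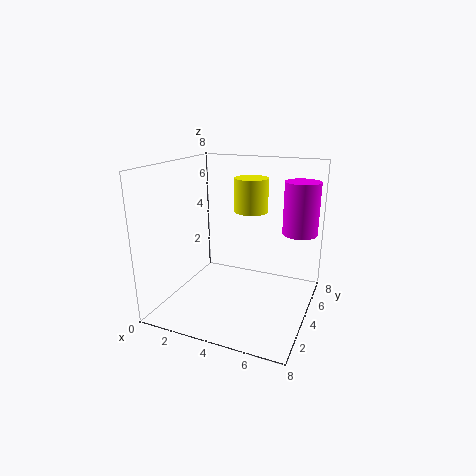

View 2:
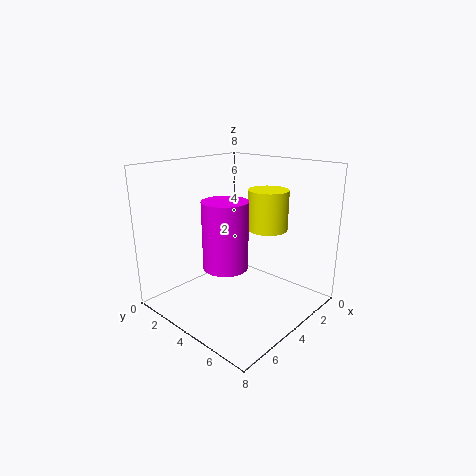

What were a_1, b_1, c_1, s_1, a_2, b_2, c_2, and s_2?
a_1 = 4, b_1 = 6, c_1 = 5, s_1 = 1, a_2 = 7, b_2 = 6, c_2 = 4, s_2 = 1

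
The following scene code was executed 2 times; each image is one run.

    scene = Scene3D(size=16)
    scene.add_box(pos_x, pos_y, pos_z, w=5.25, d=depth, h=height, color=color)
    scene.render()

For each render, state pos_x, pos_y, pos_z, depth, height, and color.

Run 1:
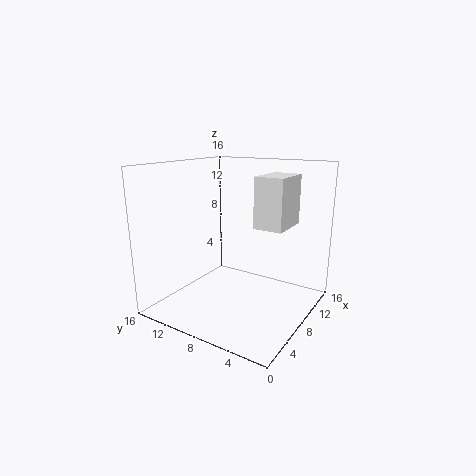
pos_x = 10.5, pos_y = 4, pos_z = 8.5, depth = 3.5, height = 6, color = 'white'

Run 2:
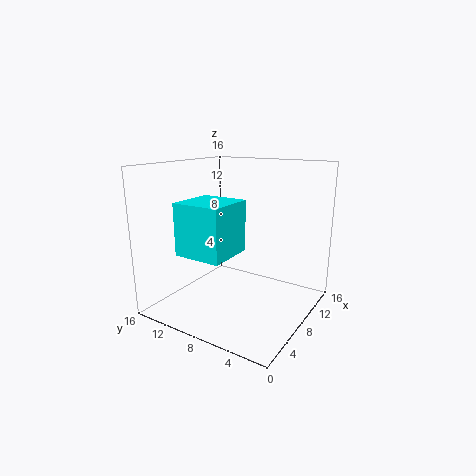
pos_x = 2.25, pos_y = 6.75, pos_z = 7, depth = 5.25, height = 5.5, color = 'cyan'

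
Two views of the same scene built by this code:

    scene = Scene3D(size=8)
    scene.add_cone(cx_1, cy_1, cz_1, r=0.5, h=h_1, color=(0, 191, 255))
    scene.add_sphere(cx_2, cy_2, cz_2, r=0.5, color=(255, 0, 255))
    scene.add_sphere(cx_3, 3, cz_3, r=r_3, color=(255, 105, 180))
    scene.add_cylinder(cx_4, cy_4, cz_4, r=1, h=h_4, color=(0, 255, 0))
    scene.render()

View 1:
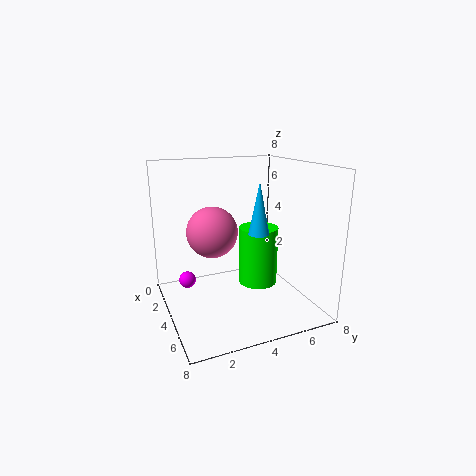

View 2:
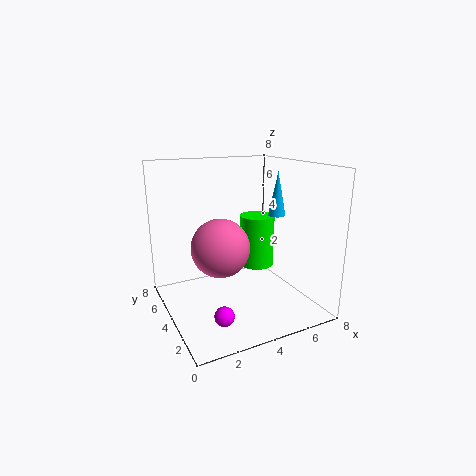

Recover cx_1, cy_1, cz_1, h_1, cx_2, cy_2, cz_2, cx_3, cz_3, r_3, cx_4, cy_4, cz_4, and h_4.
cx_1 = 6.5
cy_1 = 4
cz_1 = 5
h_1 = 2.5
cx_2 = 2
cy_2 = 1.5
cz_2 = 1
cx_3 = 2.5
cz_3 = 4
r_3 = 1.5
cx_4 = 5.5
cy_4 = 4.5
cz_4 = 2
h_4 = 3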